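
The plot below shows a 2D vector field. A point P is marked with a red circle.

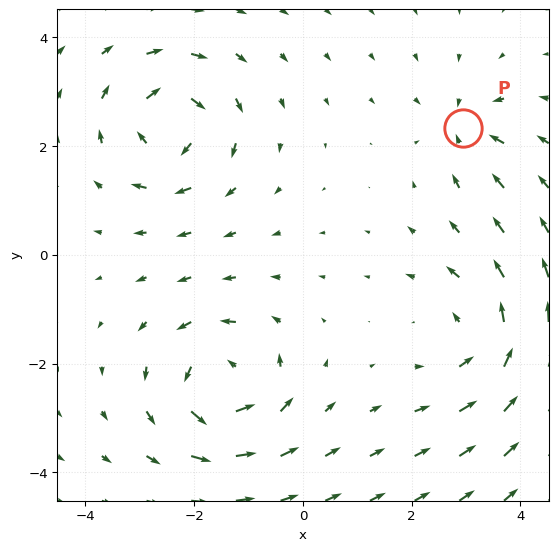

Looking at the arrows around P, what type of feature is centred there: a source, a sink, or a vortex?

At P (2.9, 2.3) the arrows converge inward. Divergence about -4, curl ≈0 — negative divergence with near-zero curl is a sink.

sink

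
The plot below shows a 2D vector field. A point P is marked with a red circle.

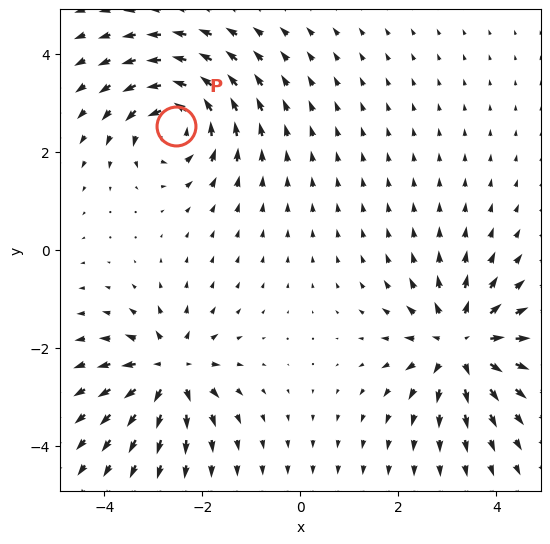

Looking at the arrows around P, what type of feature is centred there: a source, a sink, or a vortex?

At P (-2.5, 2.5) the arrows circulate counterclockwise. Divergence ≈0, curl about +6 — near-zero divergence with nonzero curl is a vortex.

vortex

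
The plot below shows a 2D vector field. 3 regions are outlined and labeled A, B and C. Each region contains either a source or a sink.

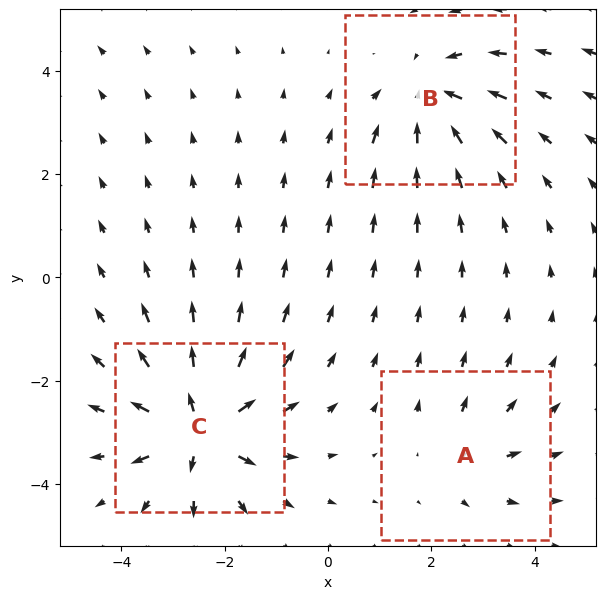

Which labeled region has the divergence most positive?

Divergence at each region's feature centre — A: about +2, B: about -4, C: about +6. Region C is most positive.

C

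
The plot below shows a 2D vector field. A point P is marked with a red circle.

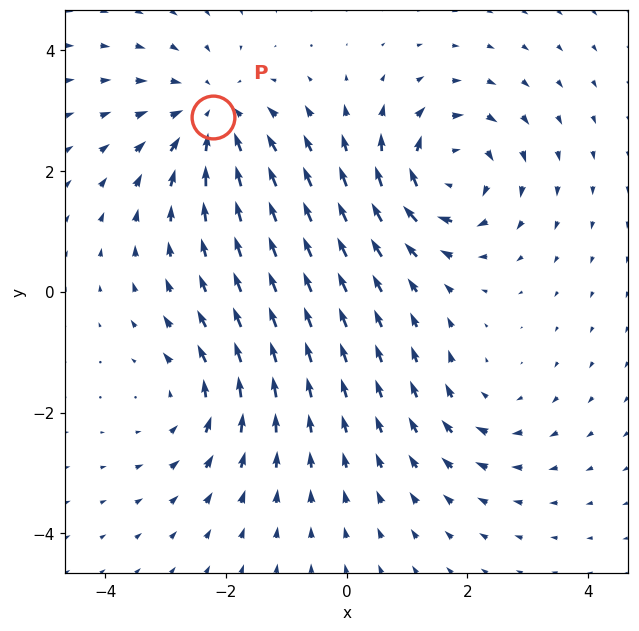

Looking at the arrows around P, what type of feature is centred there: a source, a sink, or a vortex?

sink

At P (-2.2, 2.9) the arrows converge inward. Divergence about -4, curl ≈0 — negative divergence with near-zero curl is a sink.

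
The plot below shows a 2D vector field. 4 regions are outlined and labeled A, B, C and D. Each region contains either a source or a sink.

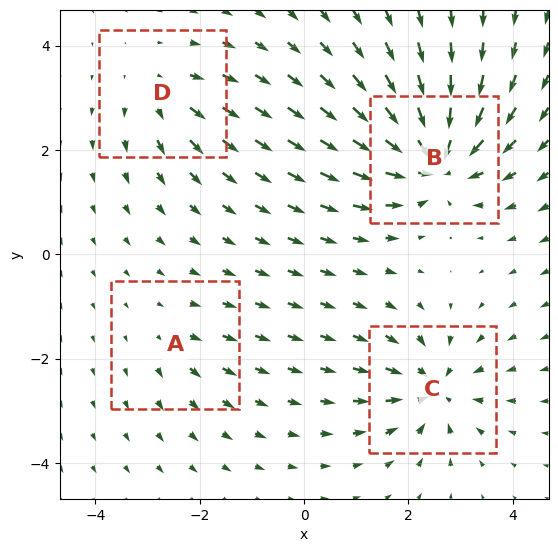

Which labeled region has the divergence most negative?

B

Divergence at each region's feature centre — A: about +2, B: about -9, C: about -6, D: about +4. Region B is most negative.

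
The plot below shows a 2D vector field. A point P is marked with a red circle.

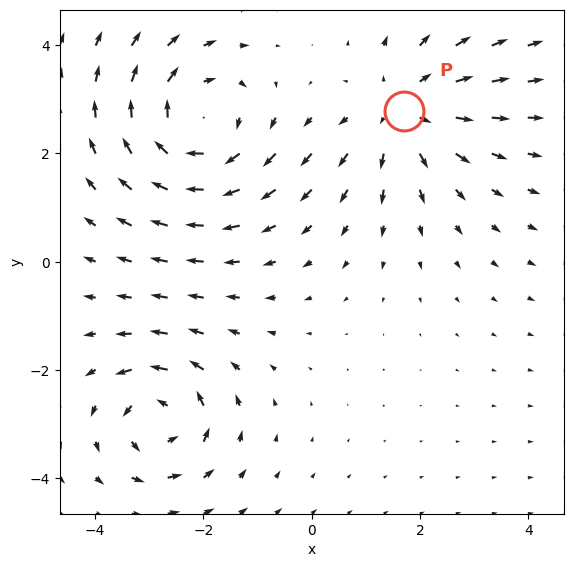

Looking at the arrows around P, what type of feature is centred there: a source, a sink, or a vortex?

At P (1.7, 2.8) the arrows spread outward. Divergence about +3, curl ≈0 — positive divergence with near-zero curl is a source.

source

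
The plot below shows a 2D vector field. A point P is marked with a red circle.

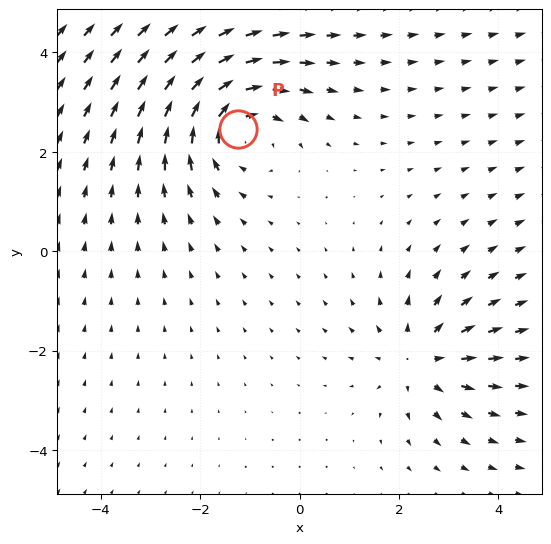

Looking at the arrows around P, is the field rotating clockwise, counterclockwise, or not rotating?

clockwise

Near P at (-1.2, 2.5) the arrows circulate clockwise. The curl (z-component) there is about -4; negative curl means clockwise rotation.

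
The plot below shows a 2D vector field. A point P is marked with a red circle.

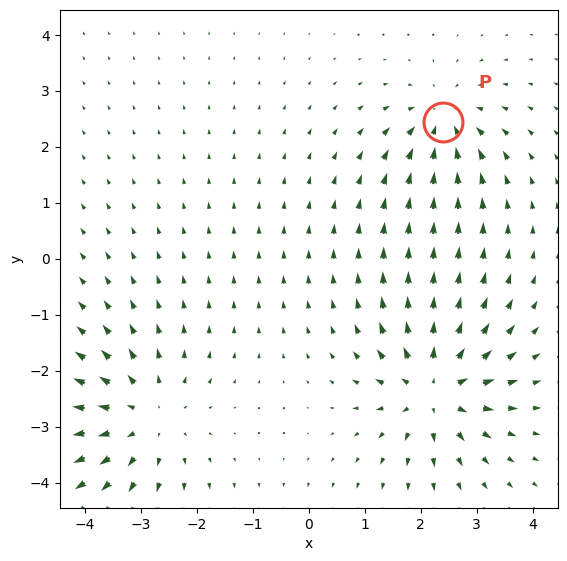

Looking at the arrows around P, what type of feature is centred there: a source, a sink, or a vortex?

sink

At P (2.4, 2.4) the arrows converge inward. Divergence about -4, curl ≈0 — negative divergence with near-zero curl is a sink.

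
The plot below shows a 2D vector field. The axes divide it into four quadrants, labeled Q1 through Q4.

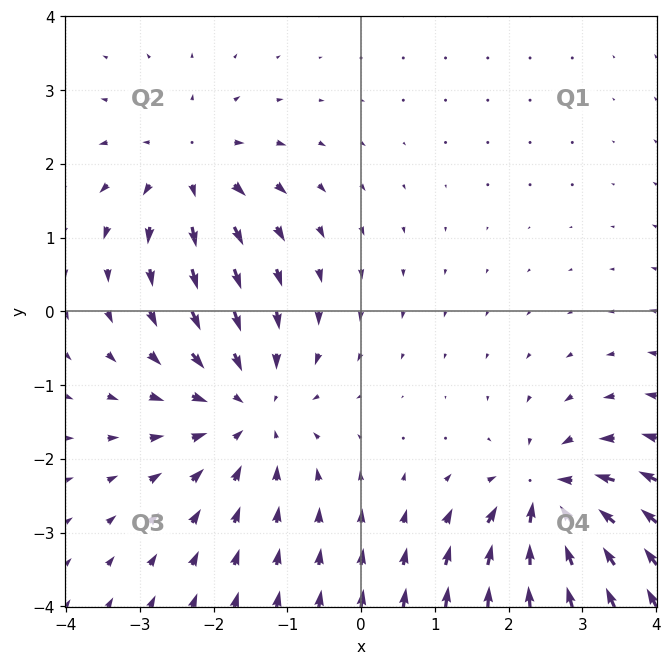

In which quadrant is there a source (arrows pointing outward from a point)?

The source sits at approximately (-2.3, 1.9), which lies in quadrant Q2. The divergence there is about +3, positive as expected for a source.

Q2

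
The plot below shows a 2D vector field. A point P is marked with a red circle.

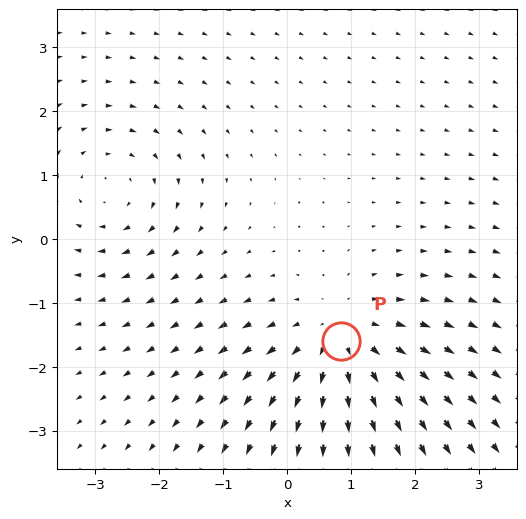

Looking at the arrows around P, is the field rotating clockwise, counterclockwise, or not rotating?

not rotating

Near P at (0.8, -1.6) the arrows show no circulation. The curl there is ≈0.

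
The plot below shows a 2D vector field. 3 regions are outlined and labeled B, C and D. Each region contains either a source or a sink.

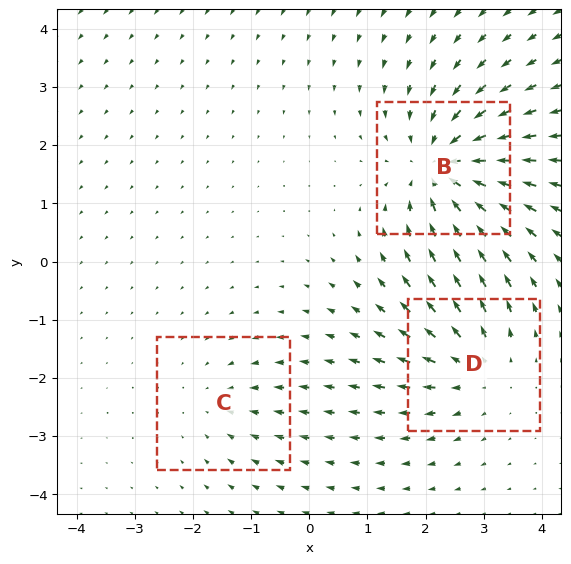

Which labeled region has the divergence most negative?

B

Divergence at each region's feature centre — B: about -5, C: about -2, D: about +3. Region B is most negative.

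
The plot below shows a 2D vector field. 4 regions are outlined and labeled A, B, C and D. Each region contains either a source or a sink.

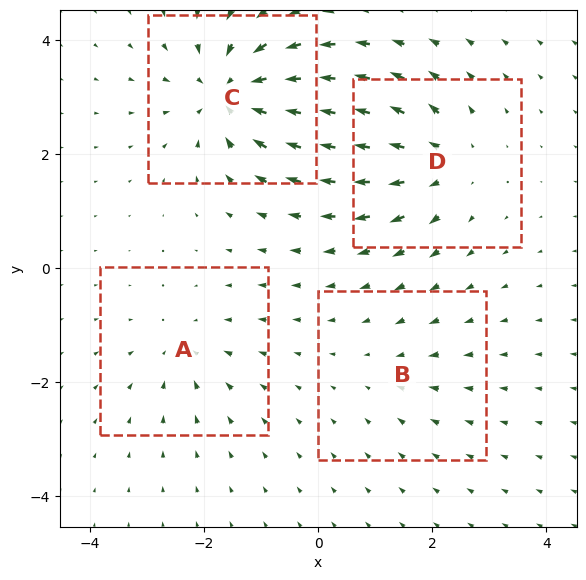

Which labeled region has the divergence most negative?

Divergence at each region's feature centre — A: about -4, B: about -2, C: about -7, D: about +5. Region C is most negative.

C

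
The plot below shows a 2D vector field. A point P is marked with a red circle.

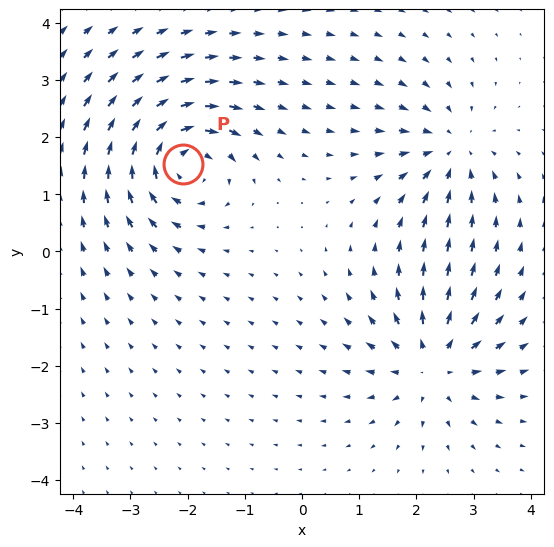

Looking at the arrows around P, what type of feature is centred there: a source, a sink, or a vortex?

vortex

At P (-2.1, 1.5) the arrows circulate clockwise. Divergence ≈0, curl about -6 — near-zero divergence with nonzero curl is a vortex.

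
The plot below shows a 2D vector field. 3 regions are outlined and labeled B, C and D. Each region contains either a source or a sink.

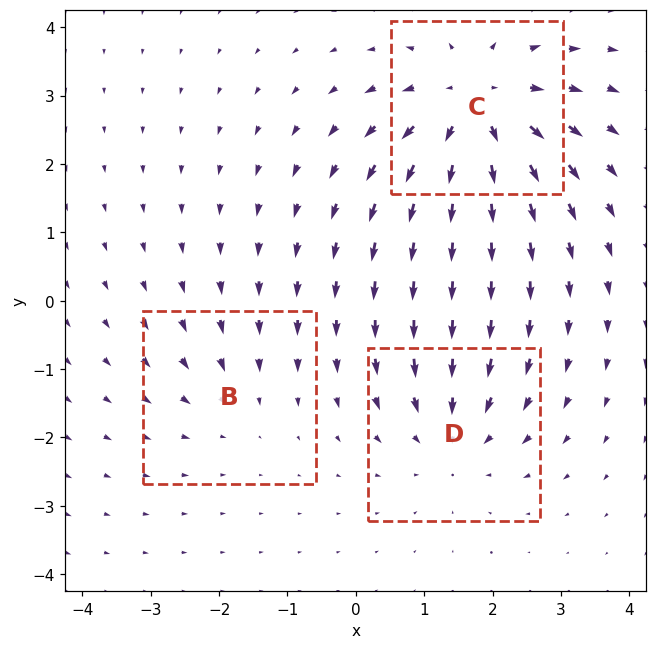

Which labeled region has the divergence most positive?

C

Divergence at each region's feature centre — B: about -2, C: about +4, D: about -3. Region C is most positive.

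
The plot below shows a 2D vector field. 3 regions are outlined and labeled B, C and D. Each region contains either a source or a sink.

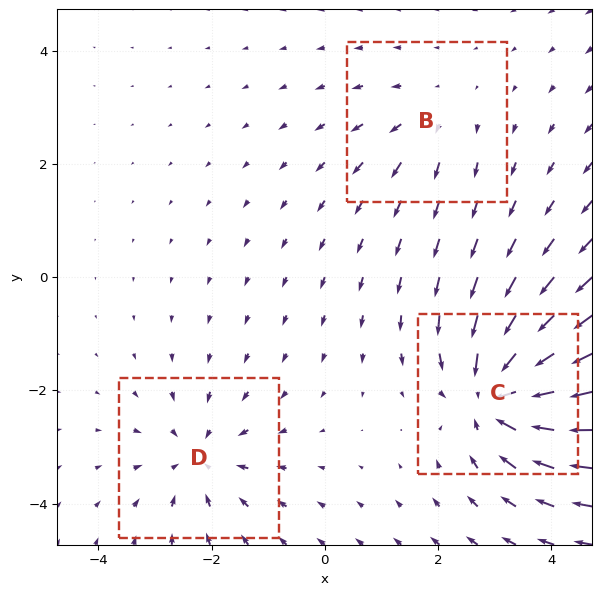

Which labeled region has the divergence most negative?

Divergence at each region's feature centre — B: about +2, C: about -5, D: about -3. Region C is most negative.

C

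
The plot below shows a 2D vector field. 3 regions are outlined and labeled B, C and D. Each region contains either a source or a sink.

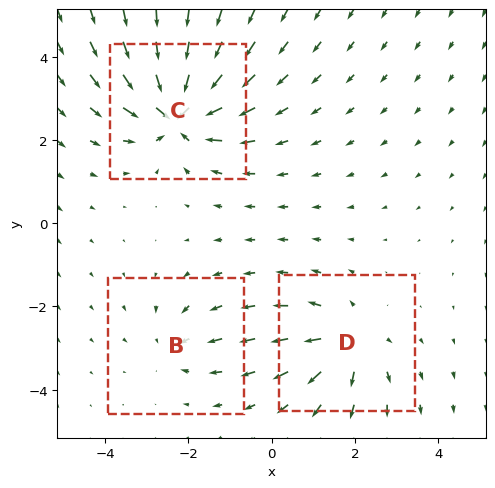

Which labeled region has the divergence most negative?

Divergence at each region's feature centre — B: about -2, C: about -6, D: about +3. Region C is most negative.

C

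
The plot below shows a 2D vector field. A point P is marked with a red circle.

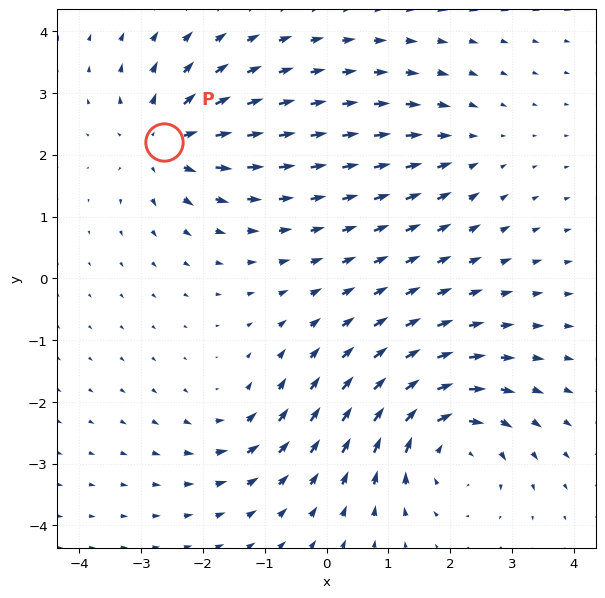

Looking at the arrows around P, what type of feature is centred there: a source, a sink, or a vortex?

source

At P (-2.6, 2.2) the arrows spread outward. Divergence about +5, curl ≈0 — positive divergence with near-zero curl is a source.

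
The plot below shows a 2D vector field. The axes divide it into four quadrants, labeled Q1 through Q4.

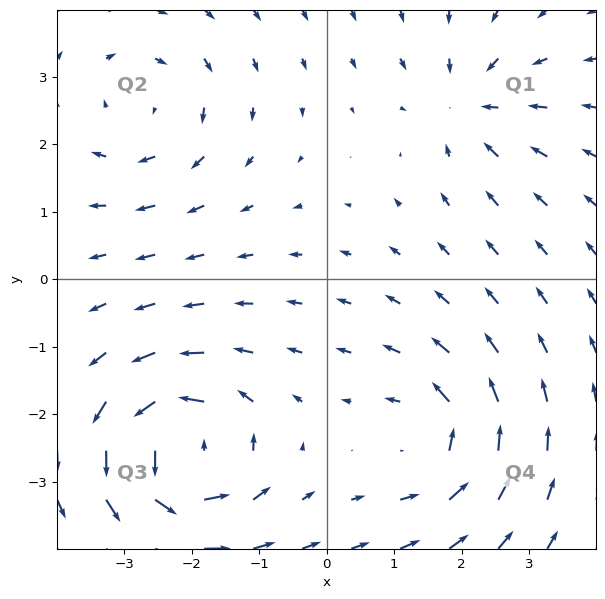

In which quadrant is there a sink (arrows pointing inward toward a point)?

The sink sits at approximately (2.1, 2.6), which lies in quadrant Q1. The divergence there is about -4, negative as expected for a sink.

Q1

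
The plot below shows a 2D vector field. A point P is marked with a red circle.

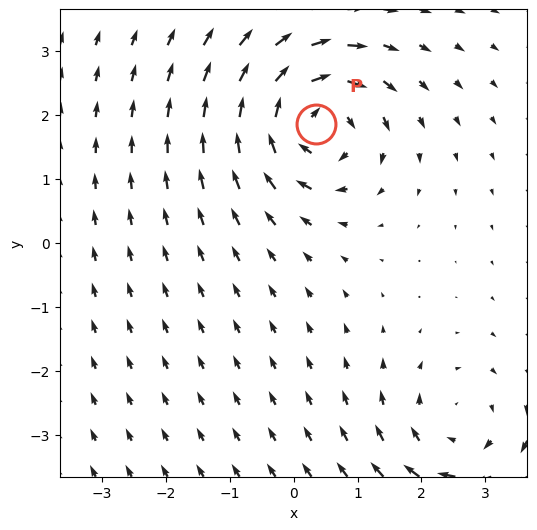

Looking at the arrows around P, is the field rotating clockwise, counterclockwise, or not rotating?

clockwise

Near P at (0.4, 1.9) the arrows circulate clockwise. The curl (z-component) there is about -6; negative curl means clockwise rotation.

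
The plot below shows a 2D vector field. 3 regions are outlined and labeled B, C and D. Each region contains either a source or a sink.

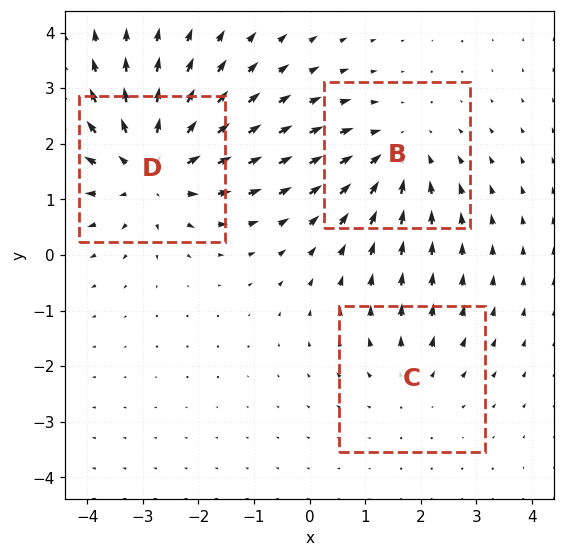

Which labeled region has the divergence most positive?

Divergence at each region's feature centre — B: about -3, C: about +2, D: about +4. Region D is most positive.

D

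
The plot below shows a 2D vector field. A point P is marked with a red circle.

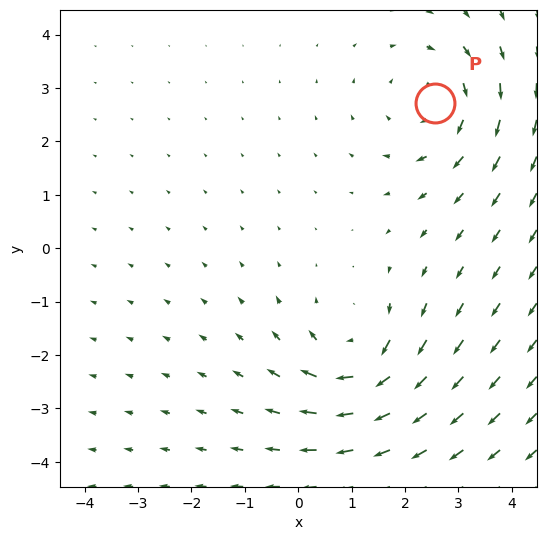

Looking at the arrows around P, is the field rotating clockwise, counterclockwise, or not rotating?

clockwise

Near P at (2.6, 2.7) the arrows circulate clockwise. The curl (z-component) there is about -4; negative curl means clockwise rotation.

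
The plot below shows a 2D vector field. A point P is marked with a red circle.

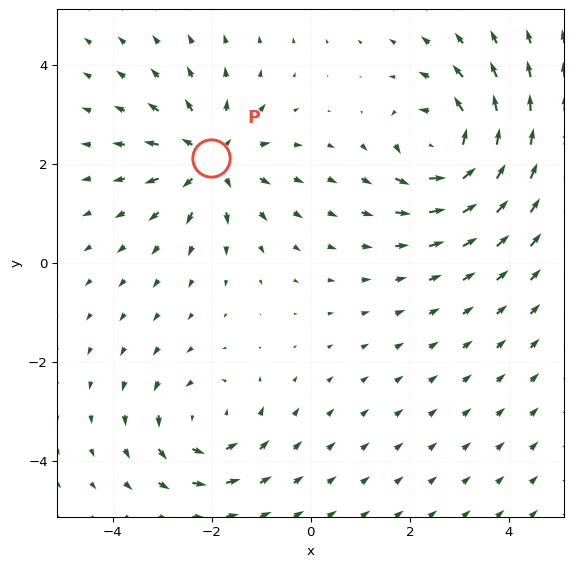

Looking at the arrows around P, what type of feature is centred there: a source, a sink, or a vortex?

At P (-2.0, 2.1) the arrows spread outward. Divergence about +4, curl ≈0 — positive divergence with near-zero curl is a source.

source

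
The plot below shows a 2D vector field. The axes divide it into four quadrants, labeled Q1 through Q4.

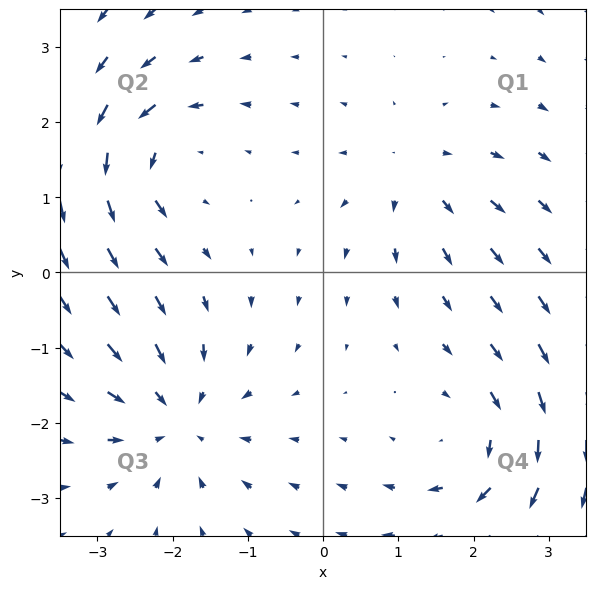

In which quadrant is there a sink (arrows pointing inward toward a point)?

The sink sits at approximately (-1.9, -1.9), which lies in quadrant Q3. The divergence there is about -4, negative as expected for a sink.

Q3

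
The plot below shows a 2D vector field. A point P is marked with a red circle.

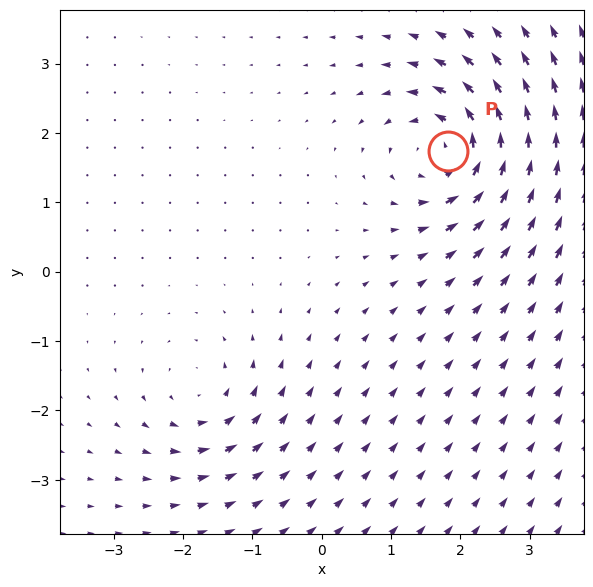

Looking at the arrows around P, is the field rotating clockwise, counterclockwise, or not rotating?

Near P at (1.8, 1.7) the arrows circulate counterclockwise. The curl (z-component) there is about +7; positive curl means counterclockwise rotation.

counterclockwise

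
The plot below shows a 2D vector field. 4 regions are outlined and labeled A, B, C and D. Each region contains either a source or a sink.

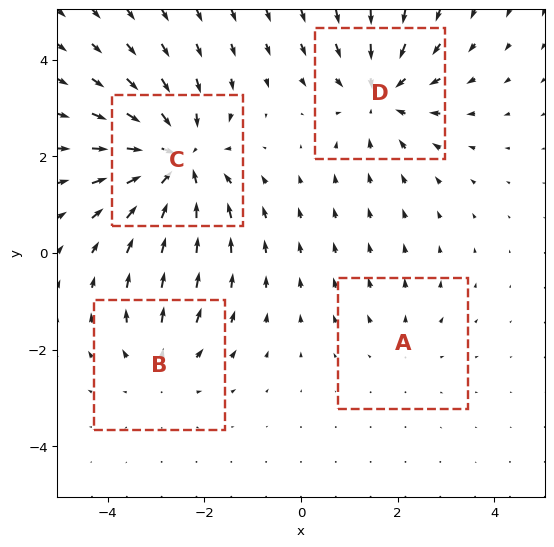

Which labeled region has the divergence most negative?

C

Divergence at each region's feature centre — A: about +2, B: about +3, C: about -6, D: about -5. Region C is most negative.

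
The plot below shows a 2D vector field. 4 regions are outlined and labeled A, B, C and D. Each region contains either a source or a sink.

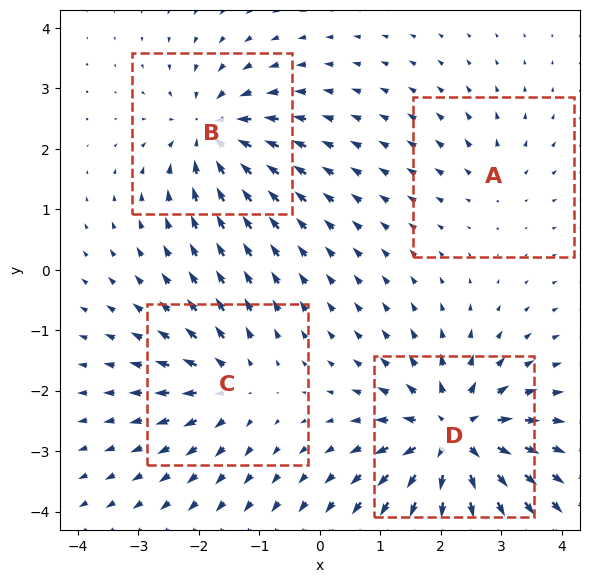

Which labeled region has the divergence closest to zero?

A

Divergence at each region's feature centre — A: about +3, B: about -6, C: about +4, D: about +8. Region A is closest to zero.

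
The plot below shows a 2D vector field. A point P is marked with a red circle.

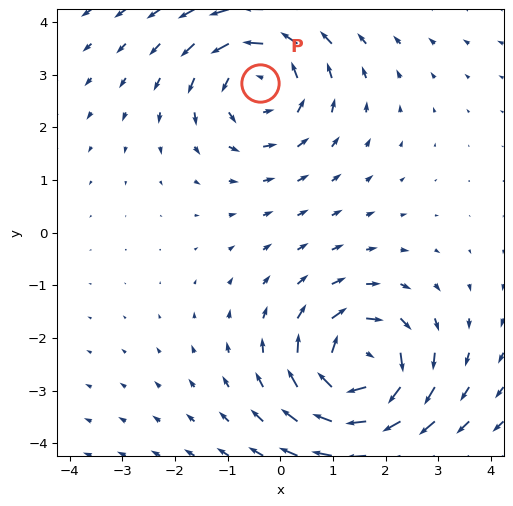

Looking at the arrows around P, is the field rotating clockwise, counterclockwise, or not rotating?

counterclockwise

Near P at (-0.4, 2.8) the arrows circulate counterclockwise. The curl (z-component) there is about +3; positive curl means counterclockwise rotation.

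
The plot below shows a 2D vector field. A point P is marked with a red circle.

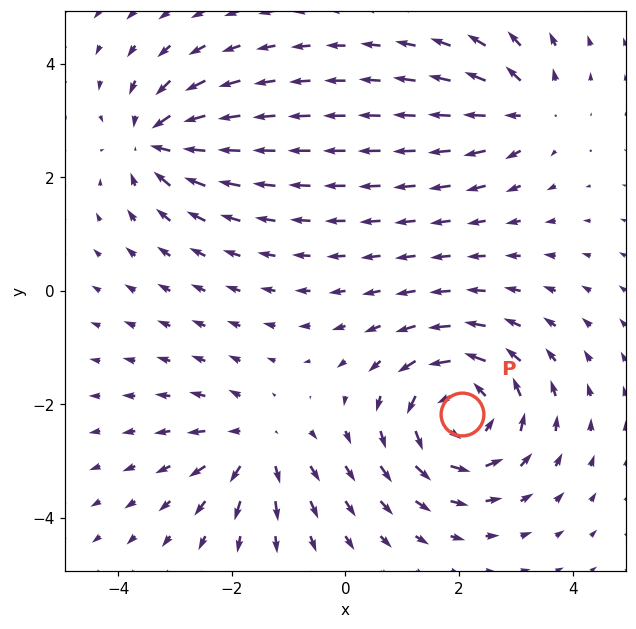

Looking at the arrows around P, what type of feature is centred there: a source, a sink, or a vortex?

At P (2.0, -2.2) the arrows circulate counterclockwise. Divergence ≈0, curl about +5 — near-zero divergence with nonzero curl is a vortex.

vortex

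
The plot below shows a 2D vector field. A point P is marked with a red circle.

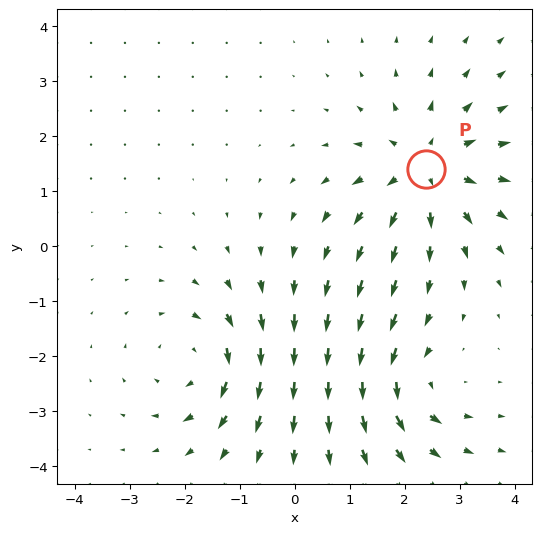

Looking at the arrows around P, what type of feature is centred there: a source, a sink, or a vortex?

At P (2.4, 1.4) the arrows spread outward. Divergence about +5, curl ≈0 — positive divergence with near-zero curl is a source.

source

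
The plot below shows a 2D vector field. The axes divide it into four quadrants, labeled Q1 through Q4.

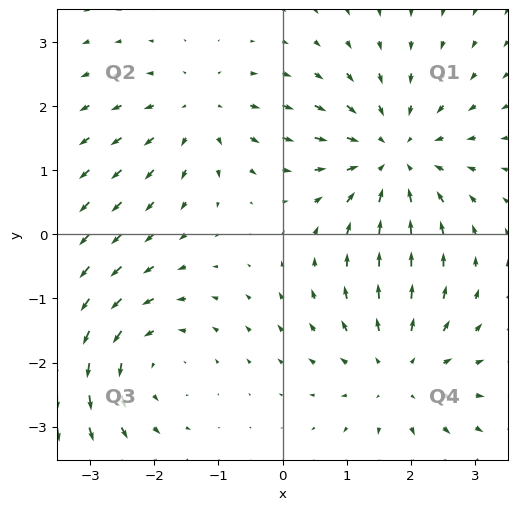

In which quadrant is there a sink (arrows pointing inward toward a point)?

Q1

The sink sits at approximately (1.7, 1.2), which lies in quadrant Q1. The divergence there is about -4, negative as expected for a sink.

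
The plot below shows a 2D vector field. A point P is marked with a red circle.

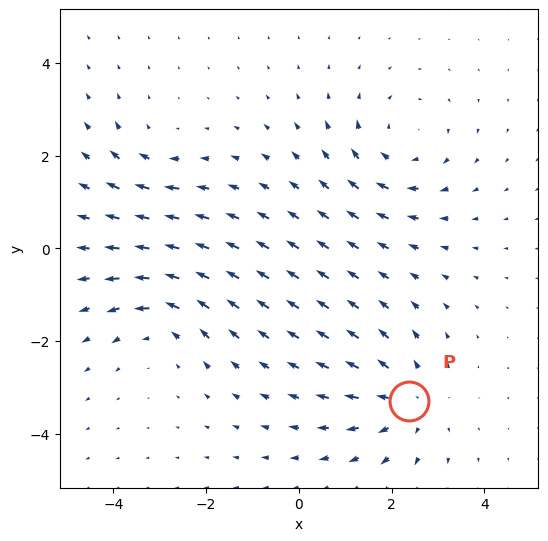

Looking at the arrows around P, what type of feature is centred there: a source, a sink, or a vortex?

source

At P (2.4, -3.3) the arrows spread outward. Divergence about +4, curl ≈0 — positive divergence with near-zero curl is a source.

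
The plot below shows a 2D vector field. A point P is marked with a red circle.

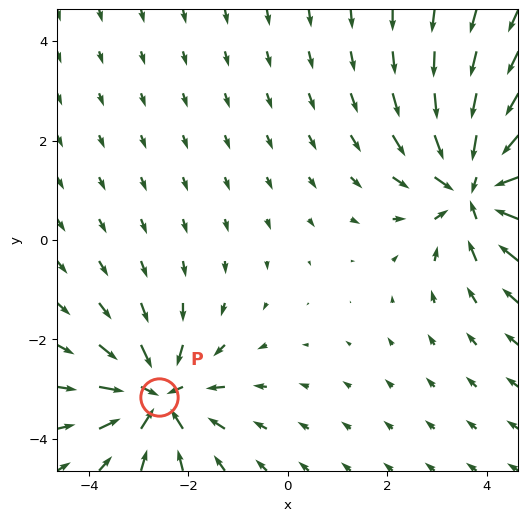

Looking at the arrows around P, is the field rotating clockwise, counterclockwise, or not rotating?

not rotating

Near P at (-2.6, -3.2) the arrows show no circulation. The curl there is ≈0.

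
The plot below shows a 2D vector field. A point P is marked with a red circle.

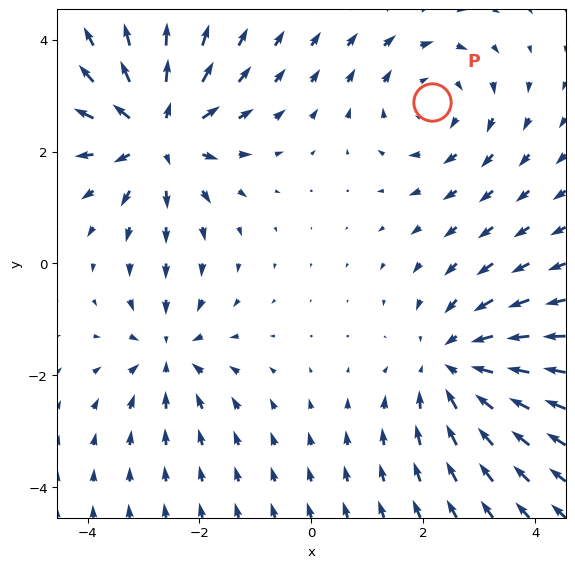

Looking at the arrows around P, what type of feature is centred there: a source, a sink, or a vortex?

At P (2.2, 2.9) the arrows circulate clockwise. Divergence ≈0, curl about -3 — near-zero divergence with nonzero curl is a vortex.

vortex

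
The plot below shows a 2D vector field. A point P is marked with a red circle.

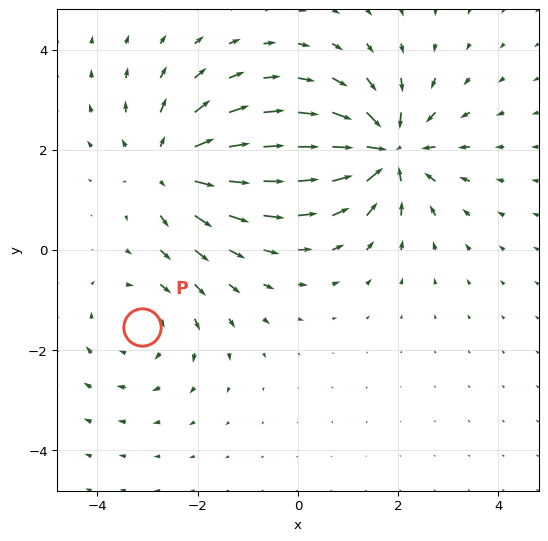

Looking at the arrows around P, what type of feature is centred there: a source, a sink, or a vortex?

At P (-3.1, -1.5) the arrows circulate clockwise. Divergence ≈0, curl about -2 — near-zero divergence with nonzero curl is a vortex.

vortex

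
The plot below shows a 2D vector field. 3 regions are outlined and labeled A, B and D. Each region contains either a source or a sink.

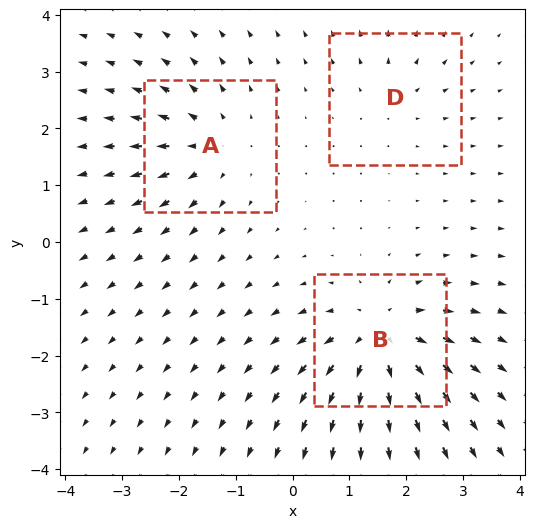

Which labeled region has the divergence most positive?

B

Divergence at each region's feature centre — A: about +3, B: about +5, D: about +2. Region B is most positive.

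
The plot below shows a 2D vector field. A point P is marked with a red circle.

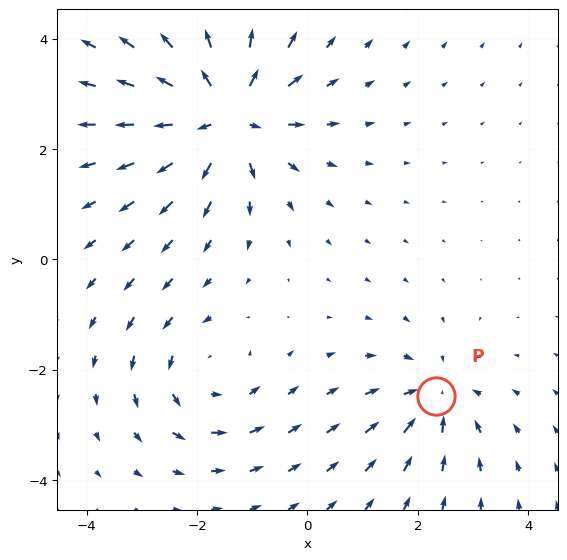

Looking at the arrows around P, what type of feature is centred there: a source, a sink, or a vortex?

sink

At P (2.3, -2.5) the arrows converge inward. Divergence about -3, curl ≈0 — negative divergence with near-zero curl is a sink.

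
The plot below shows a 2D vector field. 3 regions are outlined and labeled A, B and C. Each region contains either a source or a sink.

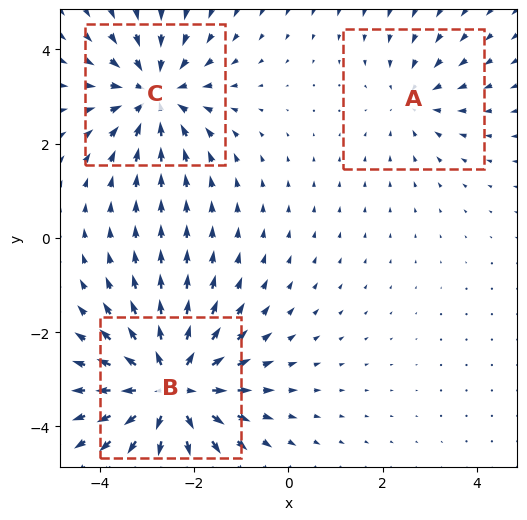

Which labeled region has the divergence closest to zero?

Divergence at each region's feature centre — A: about -2, B: about +4, C: about -3. Region A is closest to zero.

A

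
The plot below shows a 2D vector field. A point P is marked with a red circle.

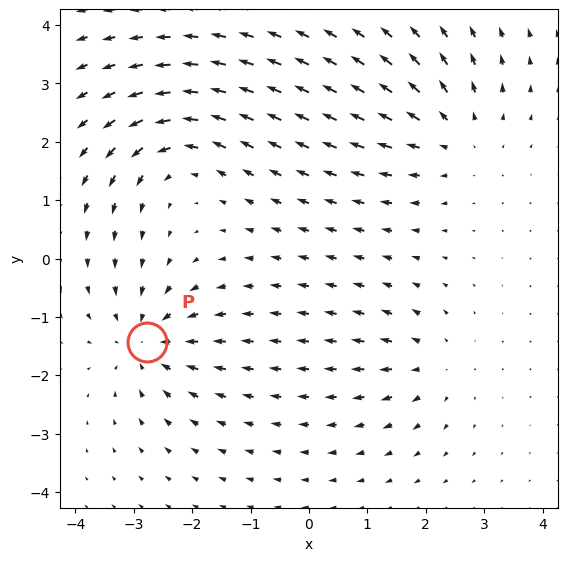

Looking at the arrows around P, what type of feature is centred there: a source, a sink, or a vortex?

sink

At P (-2.8, -1.4) the arrows converge inward. Divergence about -5, curl ≈0 — negative divergence with near-zero curl is a sink.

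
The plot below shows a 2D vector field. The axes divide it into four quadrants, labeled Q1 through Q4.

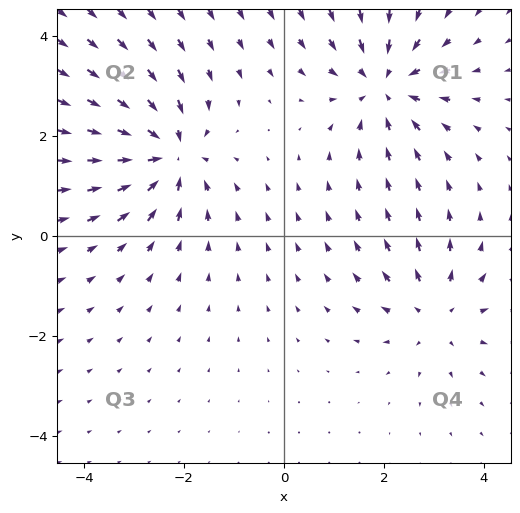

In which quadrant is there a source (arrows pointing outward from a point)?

The source sits at approximately (3.0, -1.5), which lies in quadrant Q4. The divergence there is about +4, positive as expected for a source.

Q4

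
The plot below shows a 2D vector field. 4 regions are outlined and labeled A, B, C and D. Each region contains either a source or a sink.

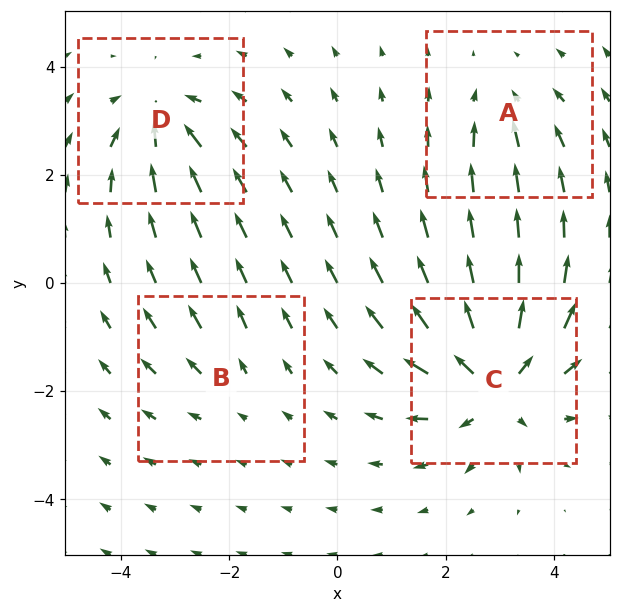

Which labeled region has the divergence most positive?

Divergence at each region's feature centre — A: about -3, B: about +2, C: about +7, D: about -5. Region C is most positive.

C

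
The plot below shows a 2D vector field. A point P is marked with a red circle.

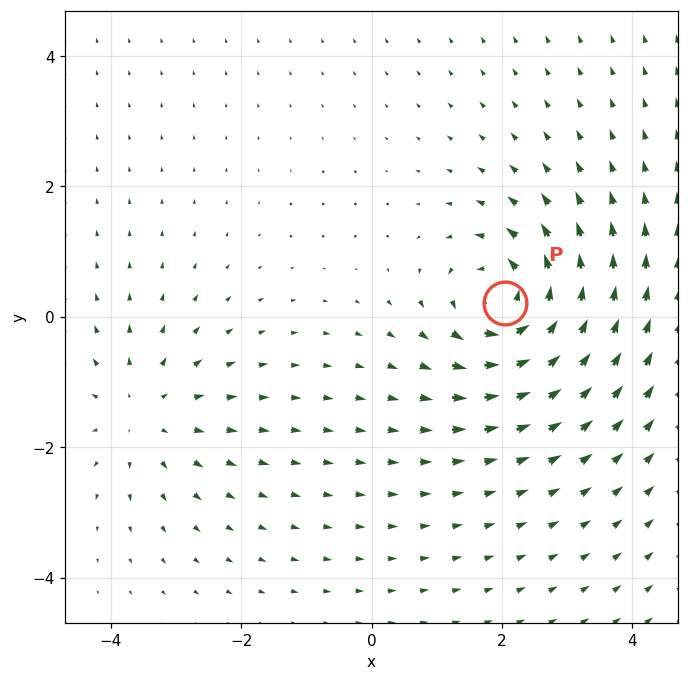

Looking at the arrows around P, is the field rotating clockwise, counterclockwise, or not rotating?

Near P at (2.1, 0.2) the arrows circulate counterclockwise. The curl (z-component) there is about +6; positive curl means counterclockwise rotation.

counterclockwise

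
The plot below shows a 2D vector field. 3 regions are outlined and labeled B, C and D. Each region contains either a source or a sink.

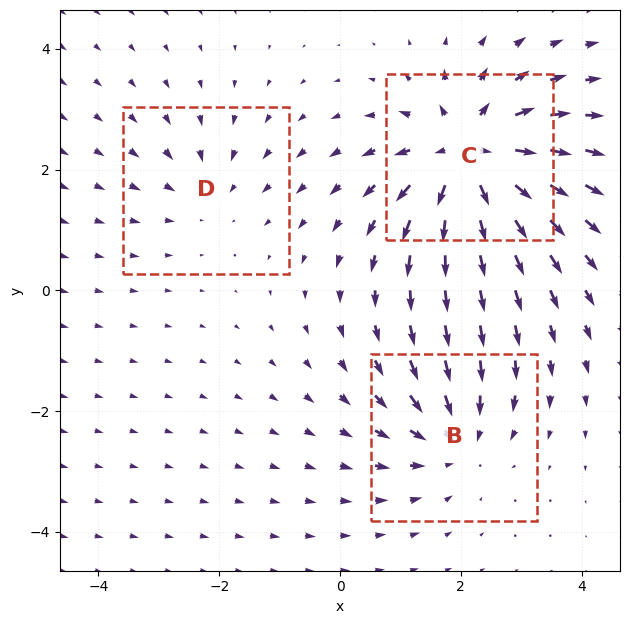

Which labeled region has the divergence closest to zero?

Divergence at each region's feature centre — B: about -3, C: about +6, D: about -2. Region D is closest to zero.

D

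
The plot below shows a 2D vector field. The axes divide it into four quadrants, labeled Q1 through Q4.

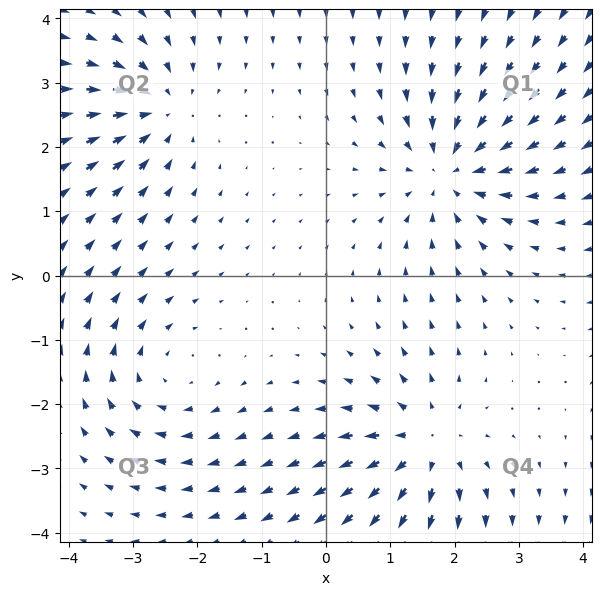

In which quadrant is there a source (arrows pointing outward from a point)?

The source sits at approximately (1.5, -2.6), which lies in quadrant Q4. The divergence there is about +4, positive as expected for a source.

Q4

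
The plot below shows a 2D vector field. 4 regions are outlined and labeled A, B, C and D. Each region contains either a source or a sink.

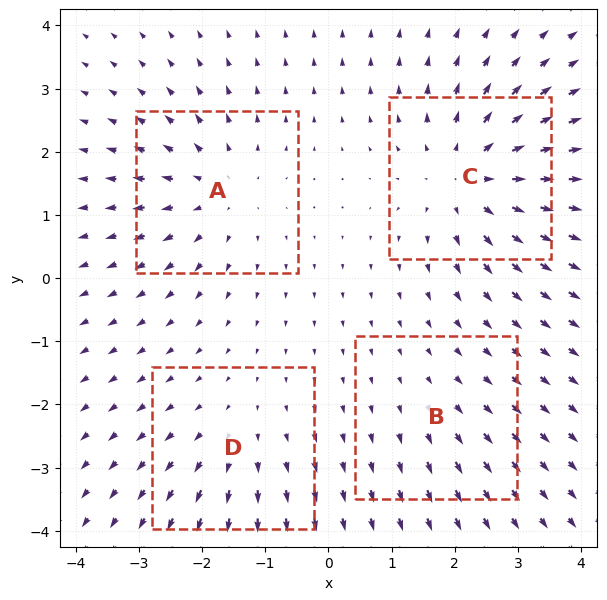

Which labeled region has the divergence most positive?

Divergence at each region's feature centre — A: about +4, B: about +2, C: about +6, D: about +3. Region C is most positive.

C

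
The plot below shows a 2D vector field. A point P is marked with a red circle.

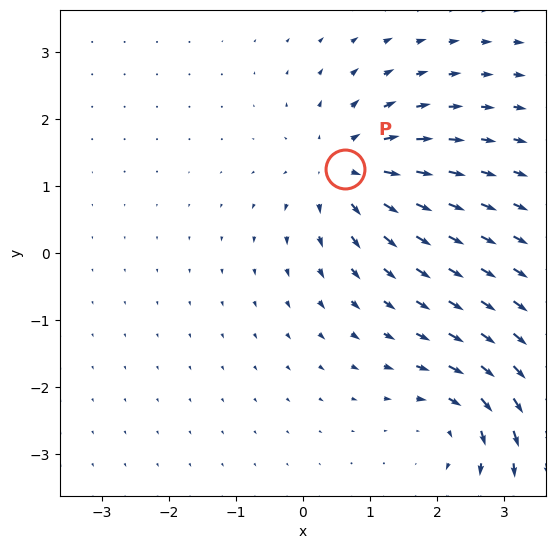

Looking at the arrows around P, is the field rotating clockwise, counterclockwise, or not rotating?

Near P at (0.6, 1.2) the arrows show no circulation. The curl there is ≈0.

not rotating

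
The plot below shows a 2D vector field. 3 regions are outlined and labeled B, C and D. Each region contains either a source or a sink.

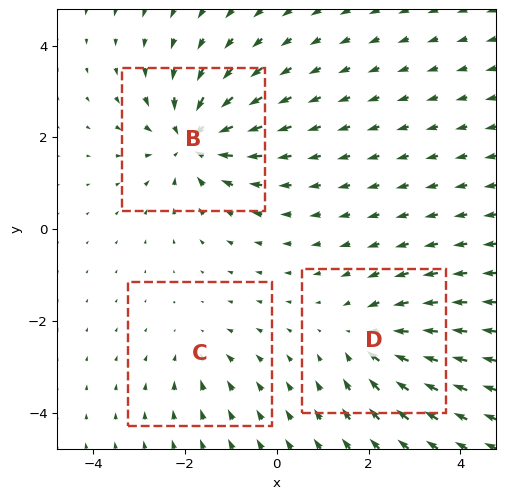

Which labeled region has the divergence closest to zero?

C

Divergence at each region's feature centre — B: about -5, C: about -2, D: about -3. Region C is closest to zero.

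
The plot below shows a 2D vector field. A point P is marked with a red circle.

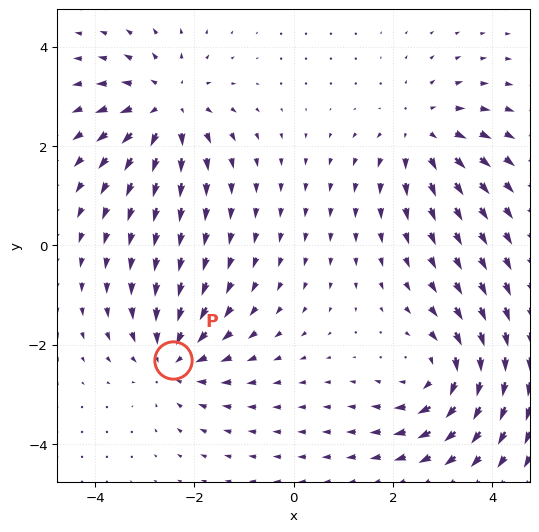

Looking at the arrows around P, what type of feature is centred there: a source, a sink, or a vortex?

sink

At P (-2.4, -2.3) the arrows converge inward. Divergence about -4, curl ≈0 — negative divergence with near-zero curl is a sink.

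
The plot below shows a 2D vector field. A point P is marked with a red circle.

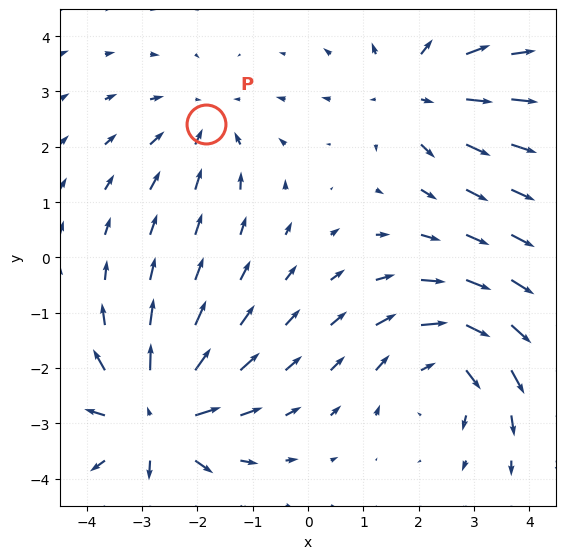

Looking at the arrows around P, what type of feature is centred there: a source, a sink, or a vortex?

At P (-1.8, 2.4) the arrows converge inward. Divergence about -3, curl ≈0 — negative divergence with near-zero curl is a sink.

sink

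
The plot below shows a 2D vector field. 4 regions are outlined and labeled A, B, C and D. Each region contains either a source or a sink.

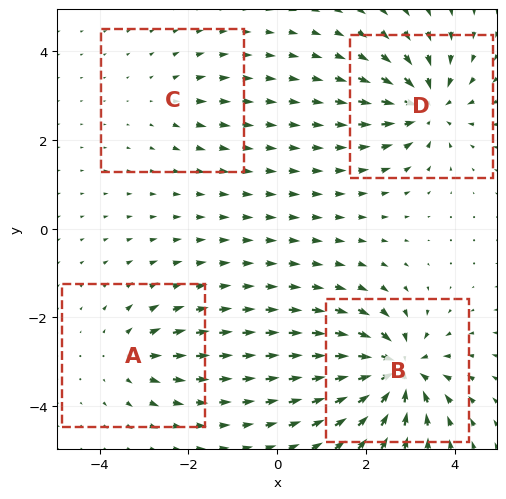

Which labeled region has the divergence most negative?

Divergence at each region's feature centre — A: about +4, B: about -8, C: about +2, D: about -6. Region B is most negative.

B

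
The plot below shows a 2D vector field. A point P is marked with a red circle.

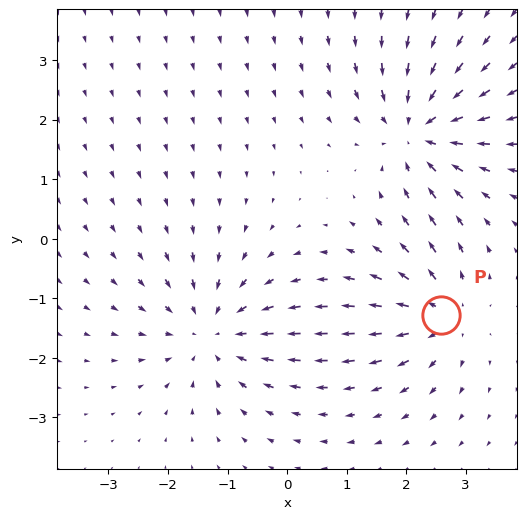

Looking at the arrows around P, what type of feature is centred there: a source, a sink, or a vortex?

At P (2.6, -1.3) the arrows spread outward. Divergence about +5, curl ≈0 — positive divergence with near-zero curl is a source.

source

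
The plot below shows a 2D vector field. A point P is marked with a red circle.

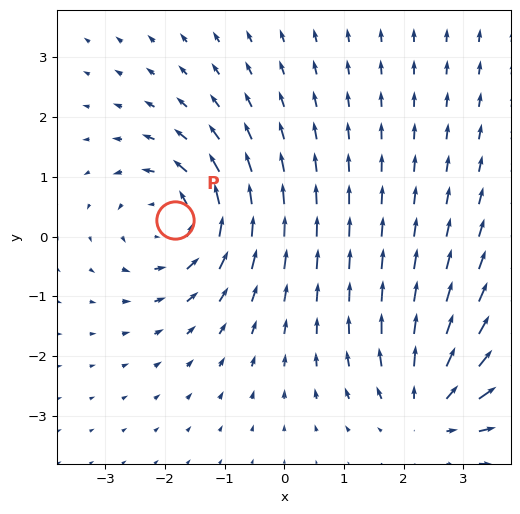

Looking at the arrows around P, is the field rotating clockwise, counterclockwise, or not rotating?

counterclockwise

Near P at (-1.8, 0.3) the arrows circulate counterclockwise. The curl (z-component) there is about +4; positive curl means counterclockwise rotation.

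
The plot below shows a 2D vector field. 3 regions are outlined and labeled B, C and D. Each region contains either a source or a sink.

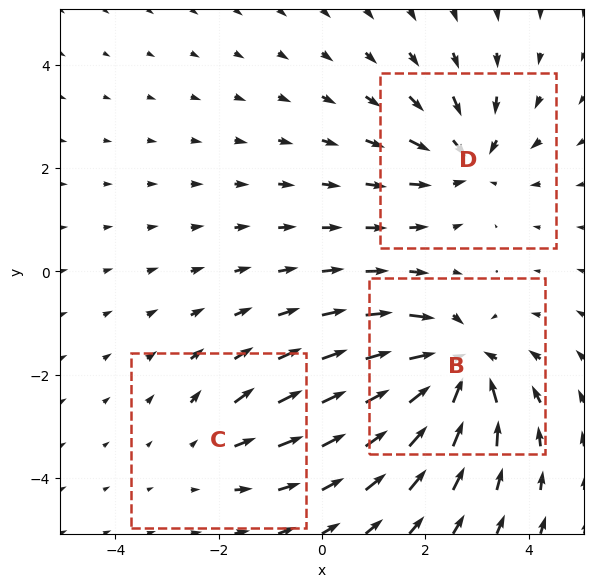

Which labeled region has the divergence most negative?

Divergence at each region's feature centre — B: about -5, C: about +2, D: about -3. Region B is most negative.

B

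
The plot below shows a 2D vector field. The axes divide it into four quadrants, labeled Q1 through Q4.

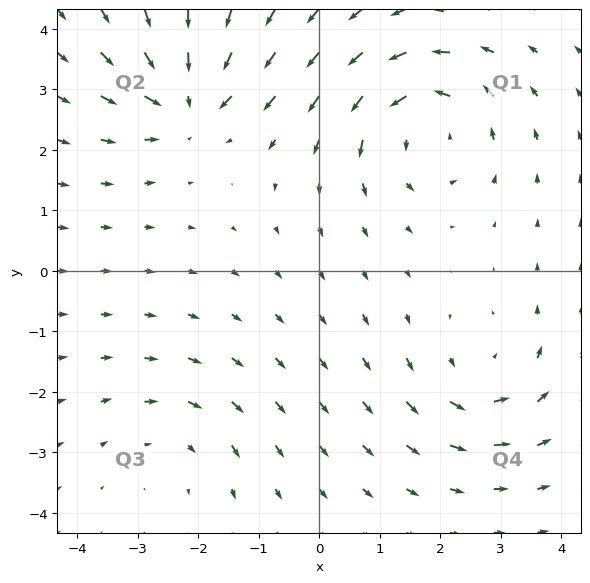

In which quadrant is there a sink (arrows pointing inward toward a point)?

The sink sits at approximately (-2.2, 2.8), which lies in quadrant Q2. The divergence there is about -5, negative as expected for a sink.

Q2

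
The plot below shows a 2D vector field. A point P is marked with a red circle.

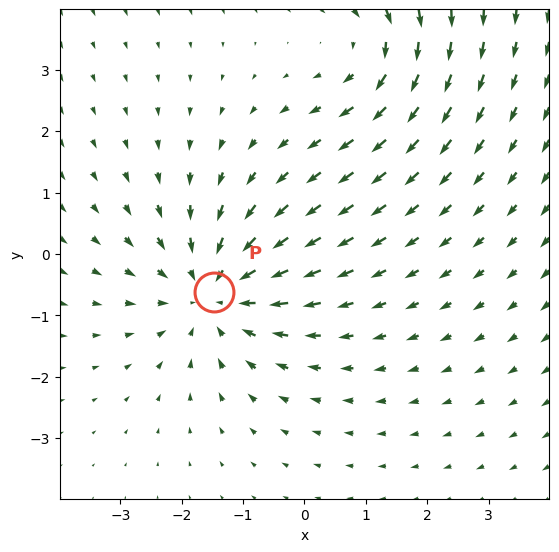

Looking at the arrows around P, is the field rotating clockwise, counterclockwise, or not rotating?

not rotating

Near P at (-1.5, -0.6) the arrows show no circulation. The curl there is ≈0.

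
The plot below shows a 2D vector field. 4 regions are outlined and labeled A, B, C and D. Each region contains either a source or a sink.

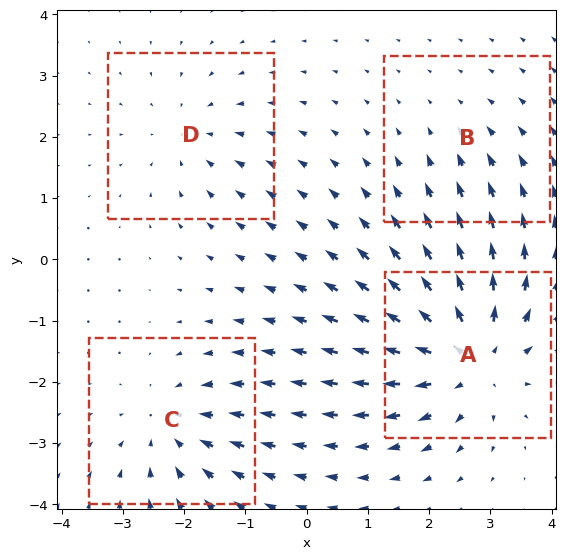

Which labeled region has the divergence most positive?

A

Divergence at each region's feature centre — A: about +7, B: about -2, C: about -4, D: about -3. Region A is most positive.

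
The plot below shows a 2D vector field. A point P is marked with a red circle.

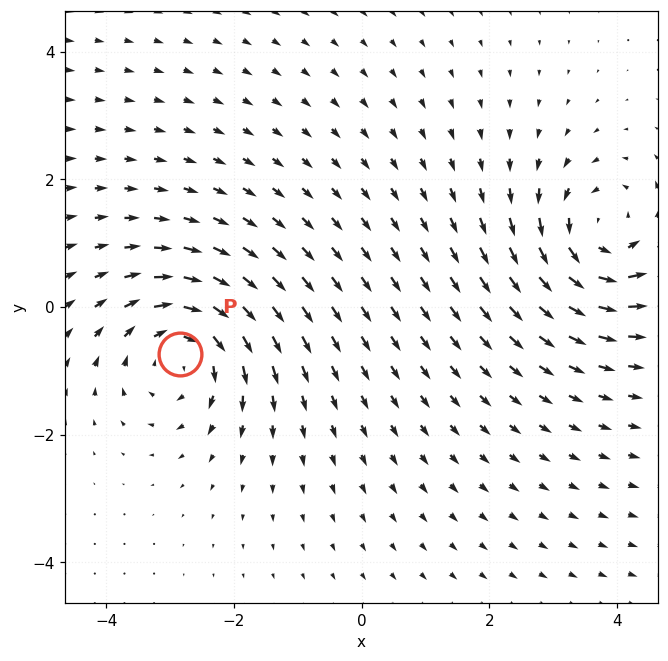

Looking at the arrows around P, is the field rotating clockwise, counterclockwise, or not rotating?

clockwise

Near P at (-2.8, -0.7) the arrows circulate clockwise. The curl (z-component) there is about -4; negative curl means clockwise rotation.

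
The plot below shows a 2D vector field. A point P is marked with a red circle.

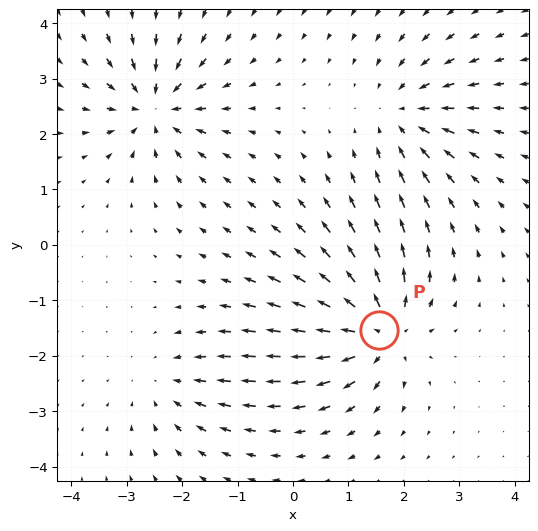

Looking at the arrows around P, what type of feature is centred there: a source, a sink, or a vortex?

source

At P (1.6, -1.5) the arrows spread outward. Divergence about +7, curl ≈0 — positive divergence with near-zero curl is a source.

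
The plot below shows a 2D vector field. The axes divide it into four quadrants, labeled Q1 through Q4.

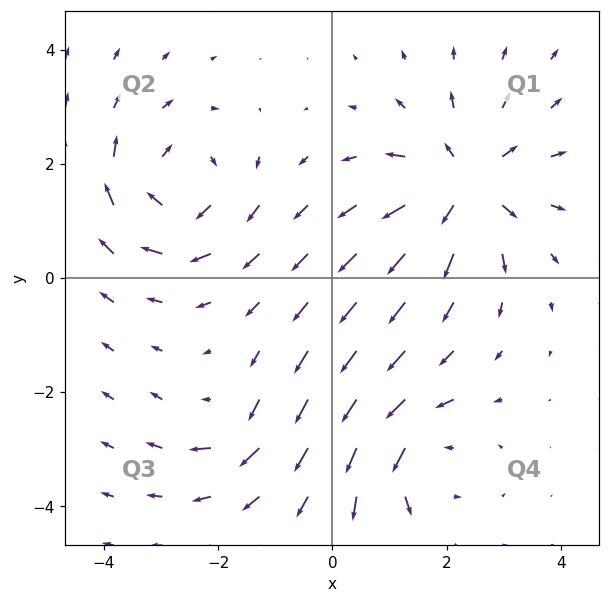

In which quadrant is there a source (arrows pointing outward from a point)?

Q1

The source sits at approximately (2.3, 1.6), which lies in quadrant Q1. The divergence there is about +6, positive as expected for a source.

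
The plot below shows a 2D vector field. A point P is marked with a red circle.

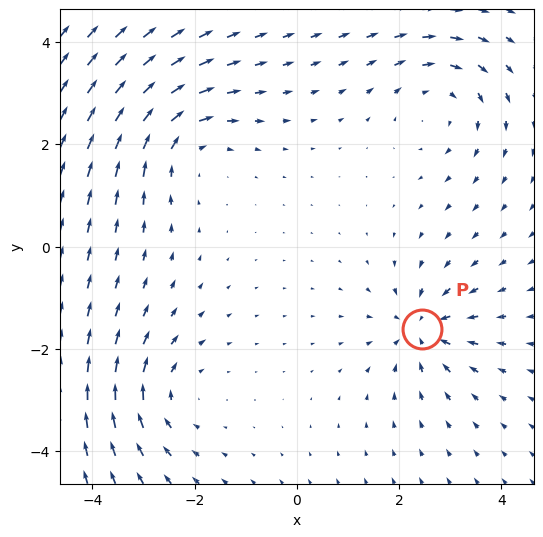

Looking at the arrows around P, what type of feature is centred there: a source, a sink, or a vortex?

sink

At P (2.4, -1.6) the arrows converge inward. Divergence about -4, curl ≈0 — negative divergence with near-zero curl is a sink.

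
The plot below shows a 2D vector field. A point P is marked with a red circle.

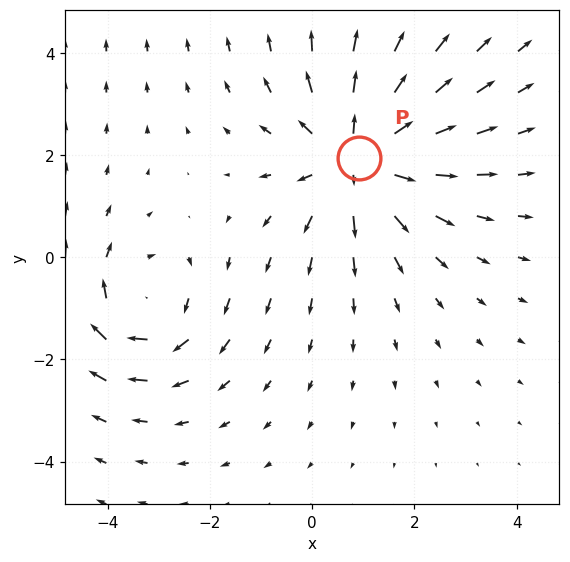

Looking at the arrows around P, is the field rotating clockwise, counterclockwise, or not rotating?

Near P at (0.9, 1.9) the arrows show no circulation. The curl there is ≈0.

not rotating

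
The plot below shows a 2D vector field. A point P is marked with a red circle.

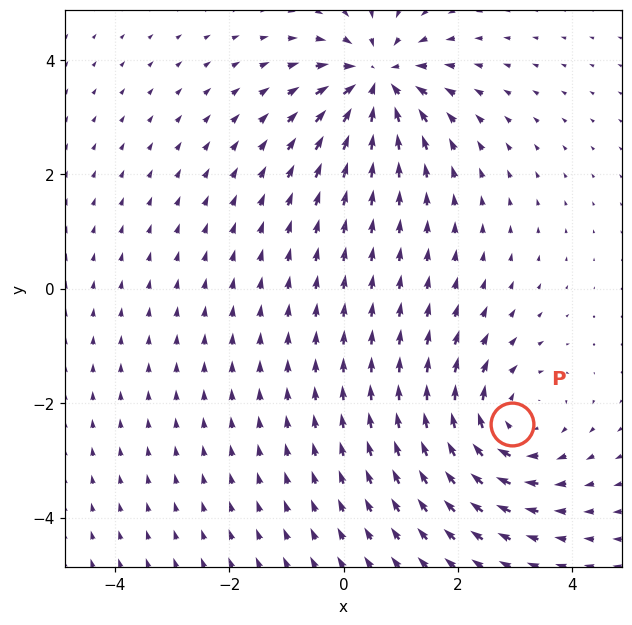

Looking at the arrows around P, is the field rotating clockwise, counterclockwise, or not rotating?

clockwise

Near P at (3.0, -2.4) the arrows circulate clockwise. The curl (z-component) there is about -2; negative curl means clockwise rotation.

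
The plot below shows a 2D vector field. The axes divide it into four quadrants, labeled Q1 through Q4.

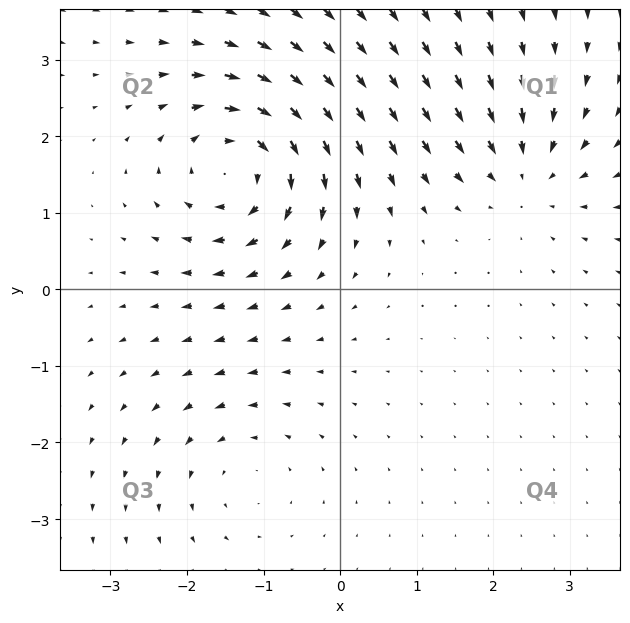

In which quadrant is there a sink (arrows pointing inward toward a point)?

The sink sits at approximately (2.5, 1.5), which lies in quadrant Q1. The divergence there is about -4, negative as expected for a sink.

Q1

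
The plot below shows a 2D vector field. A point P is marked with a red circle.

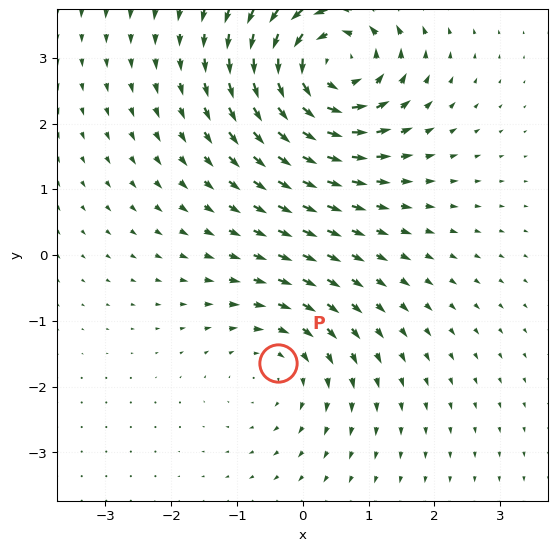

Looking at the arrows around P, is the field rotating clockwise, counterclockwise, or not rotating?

Near P at (-0.4, -1.6) the arrows circulate clockwise. The curl (z-component) there is about -2; negative curl means clockwise rotation.

clockwise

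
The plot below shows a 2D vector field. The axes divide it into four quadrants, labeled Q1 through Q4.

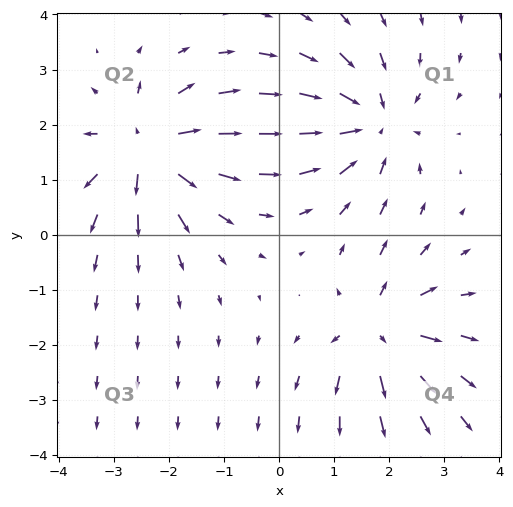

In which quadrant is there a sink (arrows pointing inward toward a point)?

Q1

The sink sits at approximately (1.7, 2.0), which lies in quadrant Q1. The divergence there is about -5, negative as expected for a sink.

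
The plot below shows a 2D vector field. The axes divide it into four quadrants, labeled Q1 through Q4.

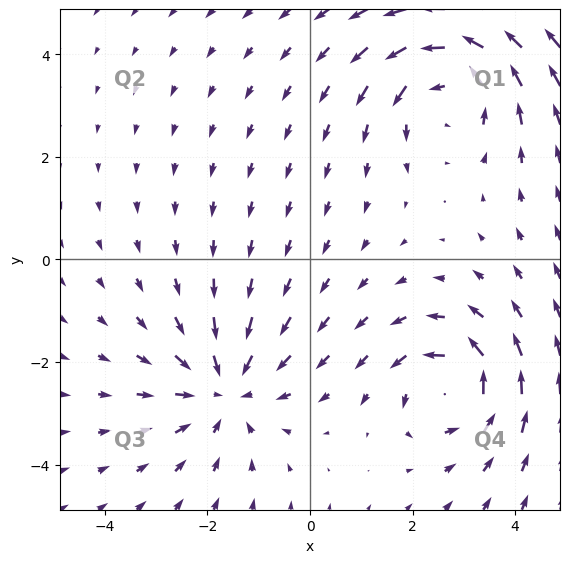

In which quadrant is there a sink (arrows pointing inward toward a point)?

The sink sits at approximately (-1.7, -2.5), which lies in quadrant Q3. The divergence there is about -3, negative as expected for a sink.

Q3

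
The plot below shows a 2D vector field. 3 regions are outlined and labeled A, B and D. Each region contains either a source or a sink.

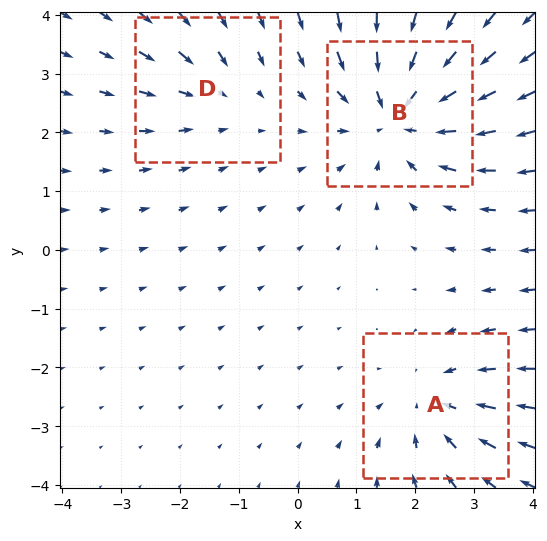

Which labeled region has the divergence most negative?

B

Divergence at each region's feature centre — A: about -3, B: about -5, D: about -2. Region B is most negative.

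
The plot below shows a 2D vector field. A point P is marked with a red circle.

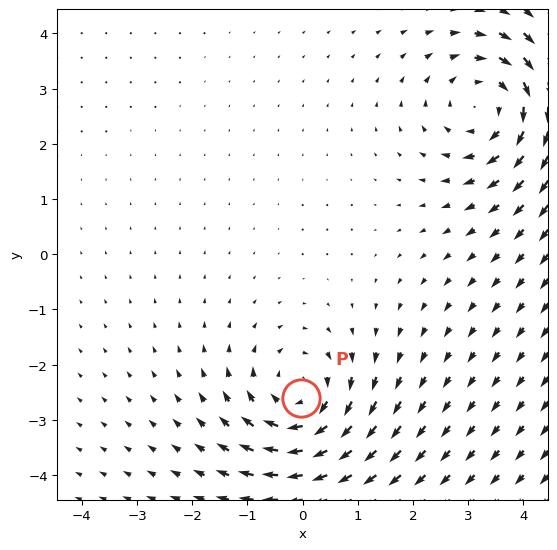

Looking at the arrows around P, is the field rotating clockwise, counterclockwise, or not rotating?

Near P at (-0.0, -2.6) the arrows circulate clockwise. The curl (z-component) there is about -4; negative curl means clockwise rotation.

clockwise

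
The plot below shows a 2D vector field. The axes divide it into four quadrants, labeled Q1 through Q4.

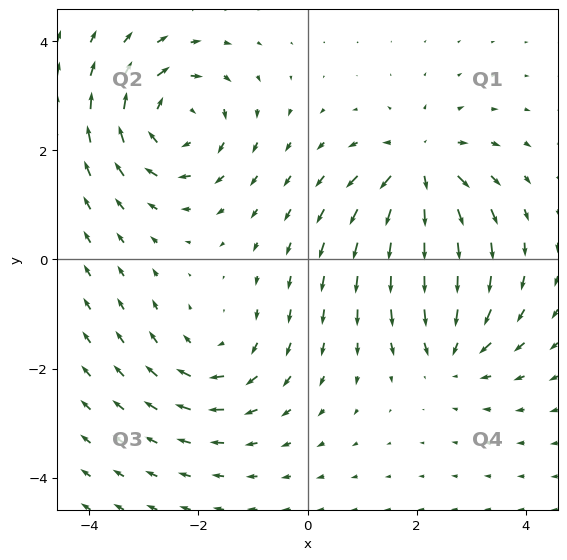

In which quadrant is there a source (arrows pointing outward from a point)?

The source sits at approximately (2.0, 1.7), which lies in quadrant Q1. The divergence there is about +6, positive as expected for a source.

Q1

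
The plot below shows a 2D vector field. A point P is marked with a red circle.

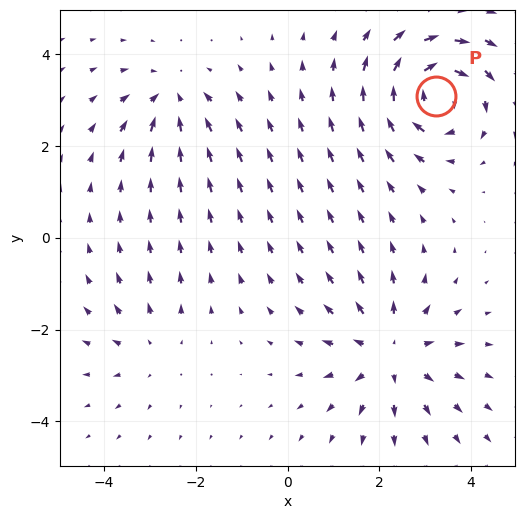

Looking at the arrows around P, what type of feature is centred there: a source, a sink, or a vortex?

vortex

At P (3.2, 3.1) the arrows circulate clockwise. Divergence ≈0, curl about -6 — near-zero divergence with nonzero curl is a vortex.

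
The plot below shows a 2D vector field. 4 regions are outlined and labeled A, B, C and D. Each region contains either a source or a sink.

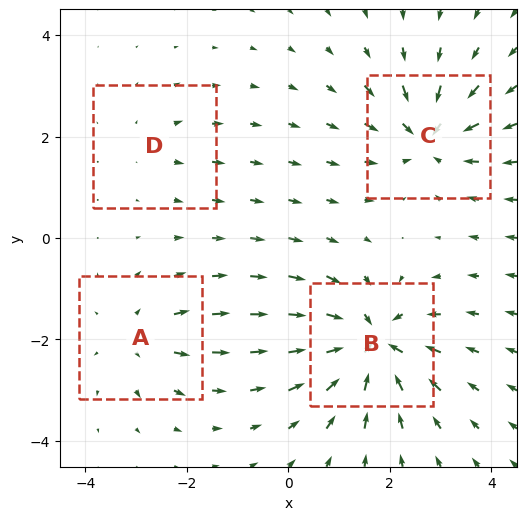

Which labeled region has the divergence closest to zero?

Divergence at each region's feature centre — A: about +4, B: about -7, C: about -6, D: about +2. Region D is closest to zero.

D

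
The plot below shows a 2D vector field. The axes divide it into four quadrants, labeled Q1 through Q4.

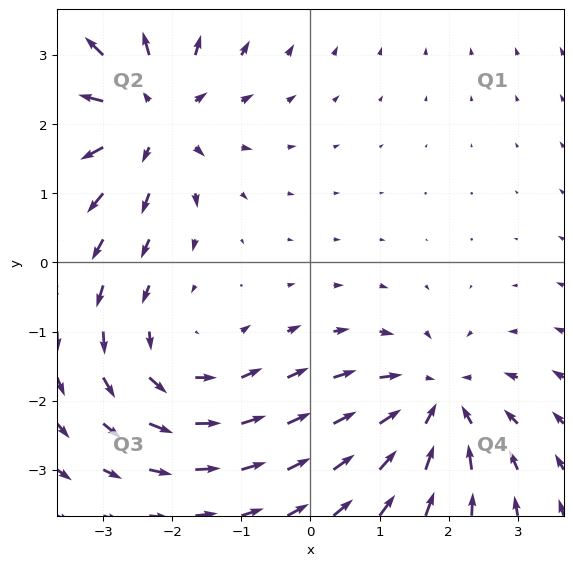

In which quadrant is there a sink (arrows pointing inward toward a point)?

The sink sits at approximately (1.8, -2.0), which lies in quadrant Q4. The divergence there is about -4, negative as expected for a sink.

Q4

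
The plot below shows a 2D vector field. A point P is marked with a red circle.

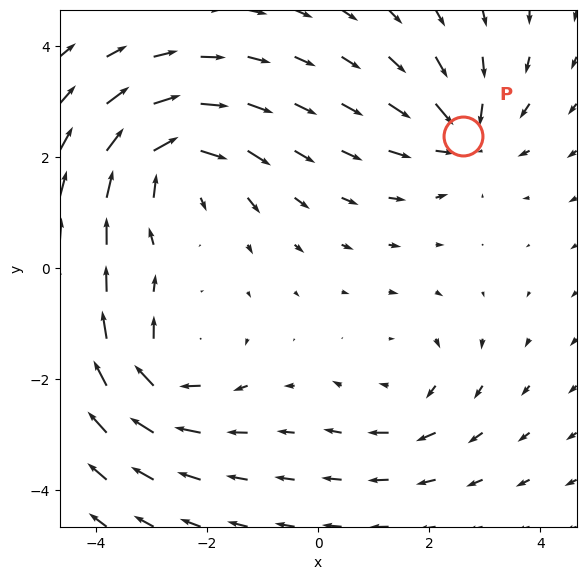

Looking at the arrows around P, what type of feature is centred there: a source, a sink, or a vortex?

At P (2.6, 2.4) the arrows converge inward. Divergence about -4, curl ≈0 — negative divergence with near-zero curl is a sink.

sink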